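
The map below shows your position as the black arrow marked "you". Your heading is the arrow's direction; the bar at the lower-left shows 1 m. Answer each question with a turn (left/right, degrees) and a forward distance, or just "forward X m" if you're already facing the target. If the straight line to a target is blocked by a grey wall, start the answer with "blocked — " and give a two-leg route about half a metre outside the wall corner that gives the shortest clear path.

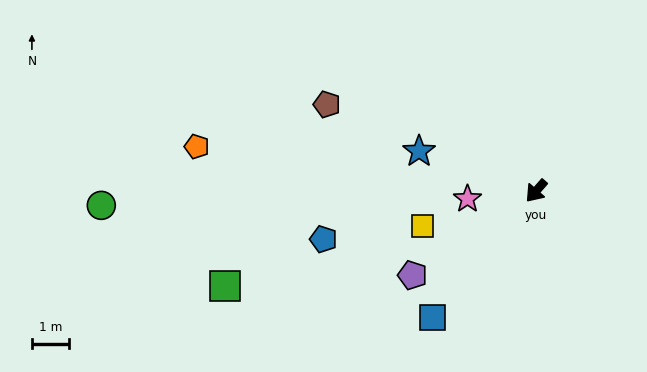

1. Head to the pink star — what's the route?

turn right 42°, forward 1.9 m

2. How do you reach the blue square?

forward 4.4 m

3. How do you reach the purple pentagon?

turn right 15°, forward 4.0 m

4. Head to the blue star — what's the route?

turn right 68°, forward 3.3 m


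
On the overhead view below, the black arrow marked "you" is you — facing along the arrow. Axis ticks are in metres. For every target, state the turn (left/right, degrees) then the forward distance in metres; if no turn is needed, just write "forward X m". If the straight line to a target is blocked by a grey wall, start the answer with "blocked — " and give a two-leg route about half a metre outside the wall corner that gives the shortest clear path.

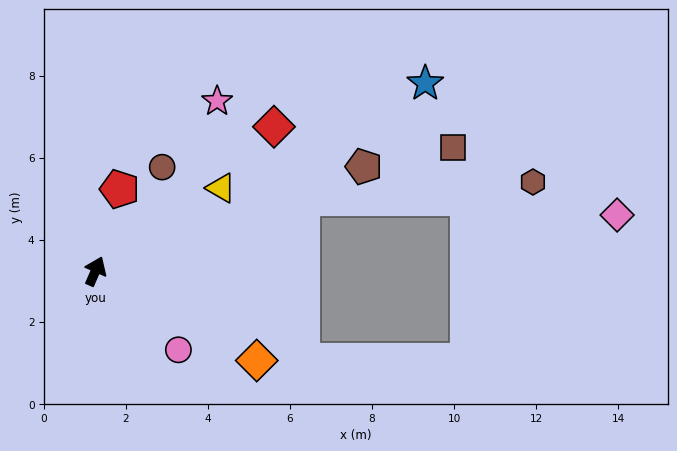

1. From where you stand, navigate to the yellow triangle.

turn right 33°, forward 3.7 m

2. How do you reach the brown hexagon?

blocked — turn right 47°, forward 5.4 m, then turn right 15°, forward 5.6 m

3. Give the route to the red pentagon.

turn left 7°, forward 2.1 m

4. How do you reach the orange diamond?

turn right 95°, forward 4.5 m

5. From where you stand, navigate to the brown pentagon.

turn right 45°, forward 7.0 m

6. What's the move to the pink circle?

turn right 110°, forward 2.8 m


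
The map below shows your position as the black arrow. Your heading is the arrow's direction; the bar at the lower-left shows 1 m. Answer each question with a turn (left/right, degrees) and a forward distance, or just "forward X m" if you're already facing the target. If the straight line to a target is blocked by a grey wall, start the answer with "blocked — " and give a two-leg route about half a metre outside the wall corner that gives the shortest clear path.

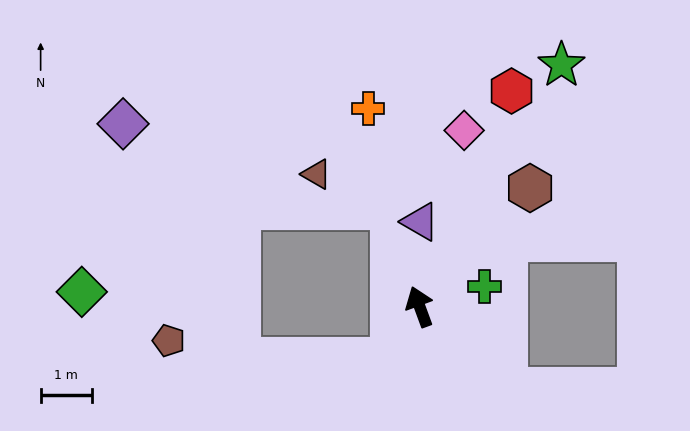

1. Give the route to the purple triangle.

turn right 21°, forward 1.7 m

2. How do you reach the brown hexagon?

turn right 63°, forward 3.2 m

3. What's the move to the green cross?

turn right 93°, forward 1.3 m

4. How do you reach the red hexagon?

turn right 43°, forward 4.6 m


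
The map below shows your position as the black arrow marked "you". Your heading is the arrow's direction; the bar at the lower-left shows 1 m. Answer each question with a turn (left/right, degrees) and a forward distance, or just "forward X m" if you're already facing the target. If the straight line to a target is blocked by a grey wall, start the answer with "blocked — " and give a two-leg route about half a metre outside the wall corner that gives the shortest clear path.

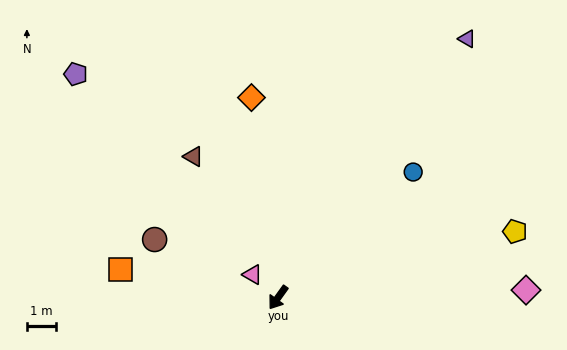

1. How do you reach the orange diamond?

turn right 137°, forward 6.9 m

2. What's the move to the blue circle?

turn left 169°, forward 6.3 m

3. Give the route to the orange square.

turn right 65°, forward 5.5 m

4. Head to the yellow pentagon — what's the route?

turn left 141°, forward 8.4 m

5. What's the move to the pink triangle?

turn right 96°, forward 1.2 m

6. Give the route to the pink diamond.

turn left 127°, forward 8.4 m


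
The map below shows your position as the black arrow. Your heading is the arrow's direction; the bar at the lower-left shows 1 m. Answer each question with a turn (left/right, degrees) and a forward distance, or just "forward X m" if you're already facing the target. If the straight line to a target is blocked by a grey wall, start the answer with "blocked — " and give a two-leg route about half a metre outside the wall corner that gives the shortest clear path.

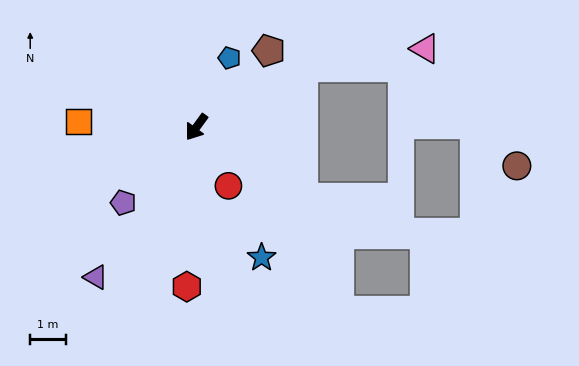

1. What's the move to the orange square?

turn right 57°, forward 3.3 m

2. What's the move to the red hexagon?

turn left 33°, forward 4.5 m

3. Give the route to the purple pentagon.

turn right 8°, forward 3.0 m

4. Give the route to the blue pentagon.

turn right 169°, forward 2.2 m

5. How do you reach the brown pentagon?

turn left 173°, forward 3.0 m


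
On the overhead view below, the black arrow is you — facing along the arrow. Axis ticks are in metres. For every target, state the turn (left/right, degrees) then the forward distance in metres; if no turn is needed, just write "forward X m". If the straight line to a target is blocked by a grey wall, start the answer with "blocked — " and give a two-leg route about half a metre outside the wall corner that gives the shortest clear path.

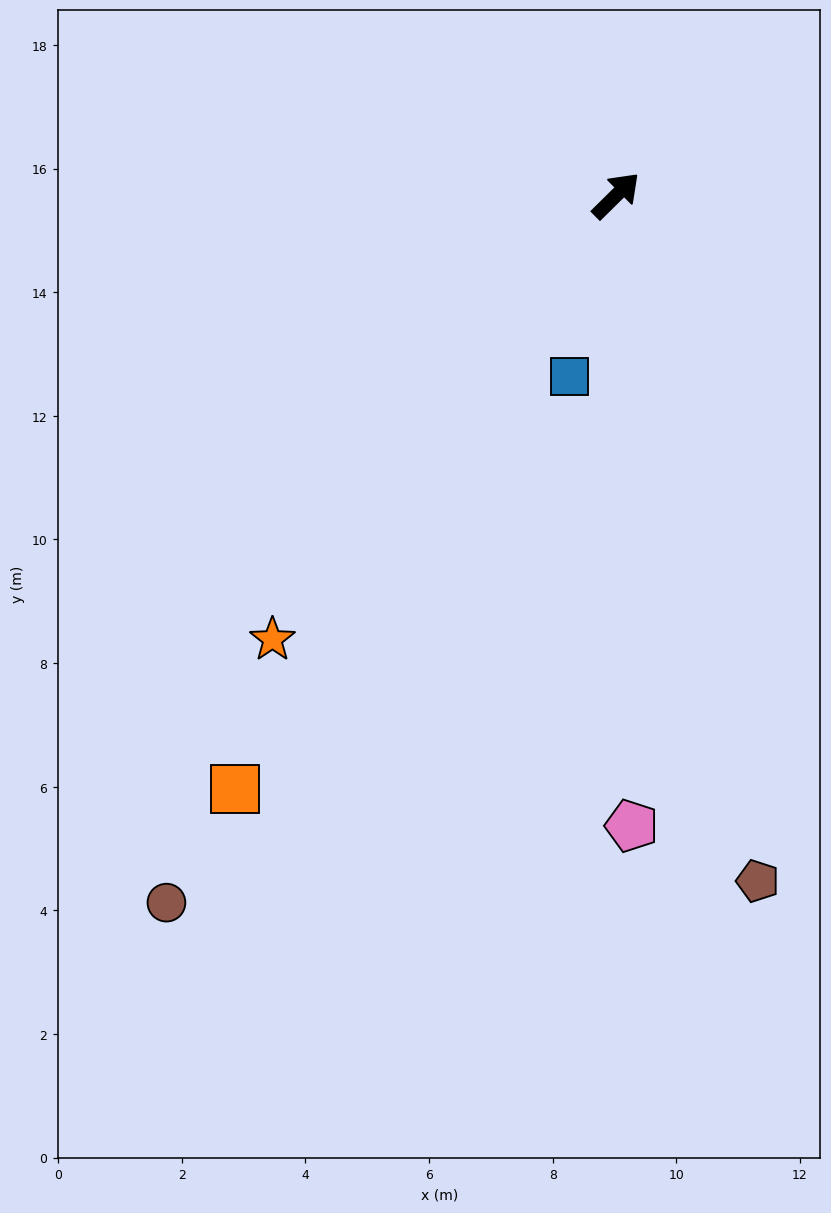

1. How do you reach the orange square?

turn right 167°, forward 11.4 m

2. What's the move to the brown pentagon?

turn right 123°, forward 11.3 m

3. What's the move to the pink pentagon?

turn right 133°, forward 10.2 m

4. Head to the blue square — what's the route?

turn right 149°, forward 3.0 m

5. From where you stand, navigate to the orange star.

turn right 172°, forward 9.1 m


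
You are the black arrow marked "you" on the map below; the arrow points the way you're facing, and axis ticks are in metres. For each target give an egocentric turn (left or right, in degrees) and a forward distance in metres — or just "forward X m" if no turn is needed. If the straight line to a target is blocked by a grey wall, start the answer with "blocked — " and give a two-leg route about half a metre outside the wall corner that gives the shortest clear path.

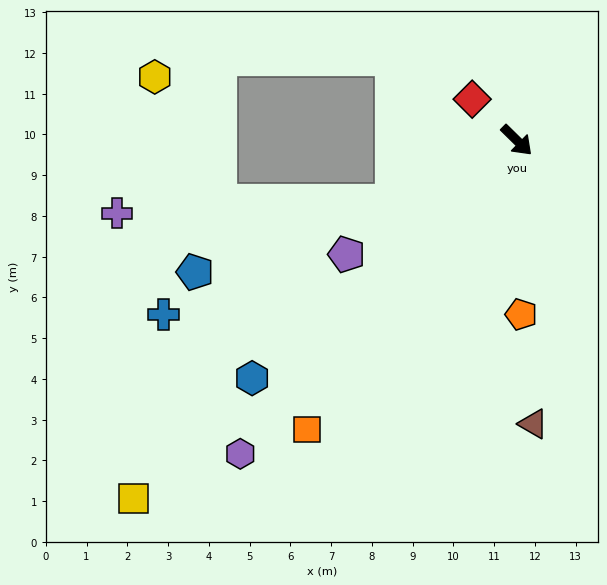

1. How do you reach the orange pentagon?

turn right 44°, forward 4.3 m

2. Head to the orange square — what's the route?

turn right 81°, forward 8.8 m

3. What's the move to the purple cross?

blocked — turn right 109°, forward 3.4 m, then turn right 24°, forward 6.8 m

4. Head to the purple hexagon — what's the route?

turn right 87°, forward 10.3 m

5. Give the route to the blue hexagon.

turn right 94°, forward 8.7 m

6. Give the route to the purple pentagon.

turn right 102°, forward 5.0 m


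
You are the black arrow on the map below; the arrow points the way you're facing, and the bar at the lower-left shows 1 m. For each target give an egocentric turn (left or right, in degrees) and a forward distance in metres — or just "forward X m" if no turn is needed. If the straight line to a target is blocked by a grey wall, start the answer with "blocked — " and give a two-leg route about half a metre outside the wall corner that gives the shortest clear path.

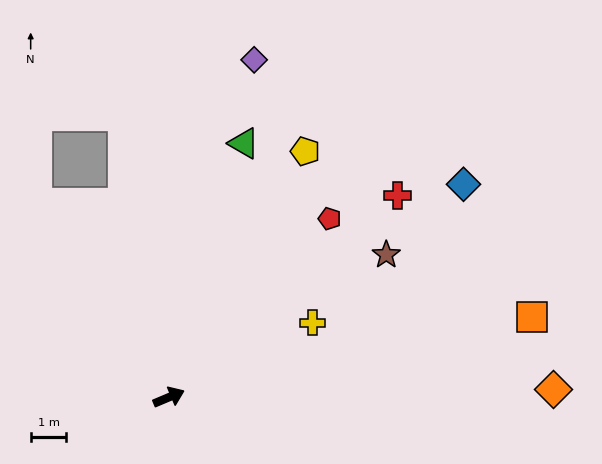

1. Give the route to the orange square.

turn right 10°, forward 10.4 m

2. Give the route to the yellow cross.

turn left 4°, forward 4.5 m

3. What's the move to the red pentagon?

turn left 25°, forward 6.7 m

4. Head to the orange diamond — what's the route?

turn right 22°, forward 10.7 m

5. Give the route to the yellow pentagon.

turn left 38°, forward 7.9 m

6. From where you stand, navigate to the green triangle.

turn left 51°, forward 7.4 m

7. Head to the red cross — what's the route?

turn left 18°, forward 8.5 m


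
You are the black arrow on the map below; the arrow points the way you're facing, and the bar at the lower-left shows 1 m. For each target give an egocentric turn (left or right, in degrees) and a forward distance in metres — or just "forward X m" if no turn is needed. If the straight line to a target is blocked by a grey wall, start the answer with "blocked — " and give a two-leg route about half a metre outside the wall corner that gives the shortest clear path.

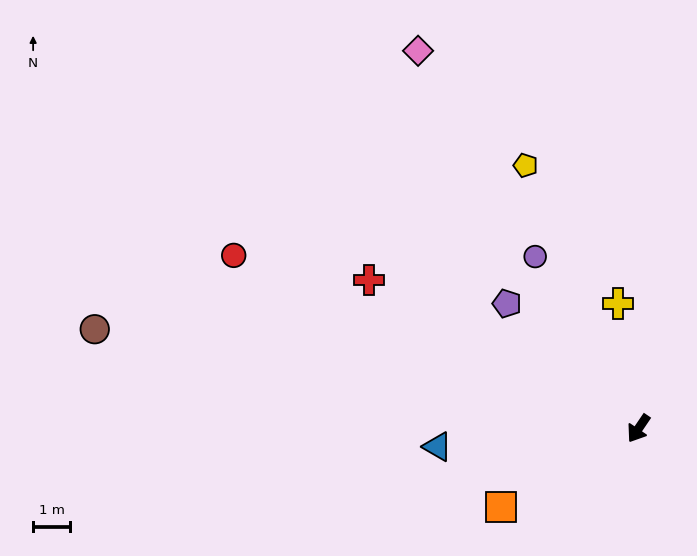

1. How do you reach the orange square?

turn right 26°, forward 4.2 m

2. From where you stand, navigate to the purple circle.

turn right 115°, forward 5.4 m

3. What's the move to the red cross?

turn right 85°, forward 8.3 m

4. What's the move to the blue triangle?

turn right 51°, forward 5.4 m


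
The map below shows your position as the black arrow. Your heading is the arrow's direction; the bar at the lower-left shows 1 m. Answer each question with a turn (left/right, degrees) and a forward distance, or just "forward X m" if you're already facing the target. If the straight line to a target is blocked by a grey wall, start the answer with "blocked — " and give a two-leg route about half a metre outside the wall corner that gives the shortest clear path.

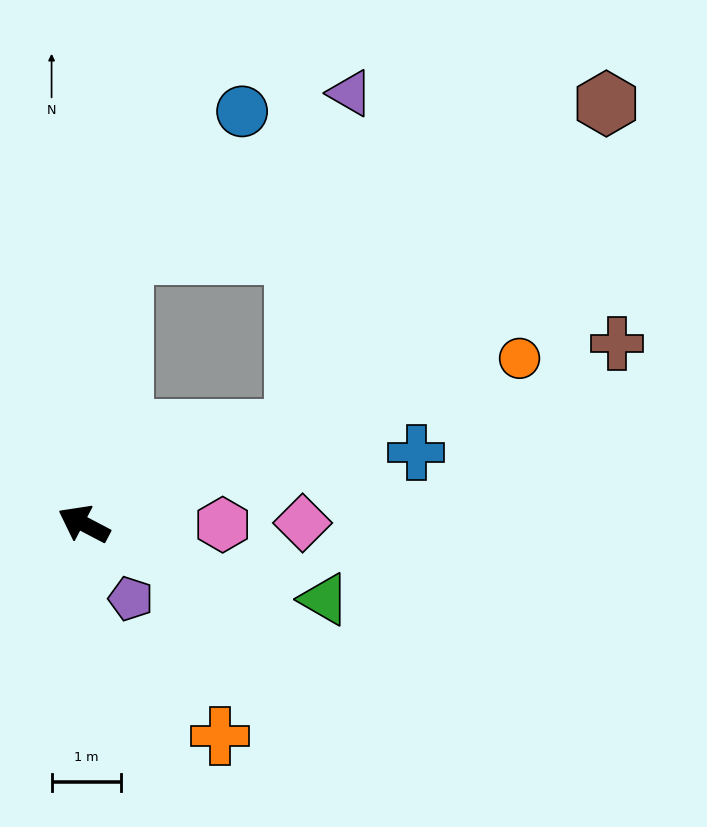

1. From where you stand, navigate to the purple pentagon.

turn left 150°, forward 1.3 m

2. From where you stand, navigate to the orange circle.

turn right 131°, forward 6.8 m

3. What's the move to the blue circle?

blocked — turn right 71°, forward 3.9 m, then turn right 31°, forward 2.7 m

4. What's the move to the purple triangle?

blocked — turn right 71°, forward 3.9 m, then turn right 46°, forward 4.0 m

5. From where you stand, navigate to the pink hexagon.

turn right 153°, forward 2.0 m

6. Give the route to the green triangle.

turn right 170°, forward 3.7 m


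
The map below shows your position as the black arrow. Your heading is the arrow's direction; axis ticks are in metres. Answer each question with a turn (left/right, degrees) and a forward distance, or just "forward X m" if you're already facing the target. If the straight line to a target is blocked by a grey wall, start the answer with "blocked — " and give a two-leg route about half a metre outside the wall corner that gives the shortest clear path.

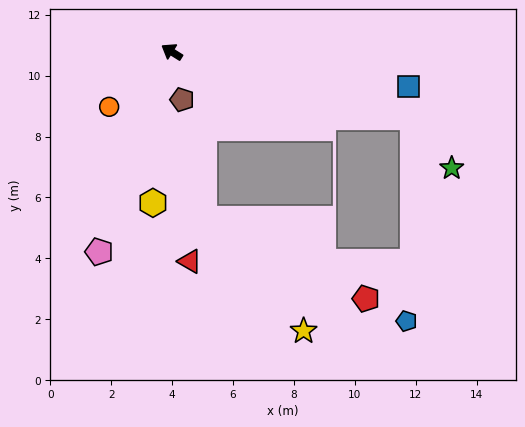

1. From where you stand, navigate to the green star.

blocked — turn right 163°, forward 8.2 m, then turn right 37°, forward 2.1 m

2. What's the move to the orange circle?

turn left 73°, forward 2.7 m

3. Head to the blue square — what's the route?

turn right 156°, forward 7.9 m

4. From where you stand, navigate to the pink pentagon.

turn left 102°, forward 7.0 m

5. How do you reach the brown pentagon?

turn left 134°, forward 1.6 m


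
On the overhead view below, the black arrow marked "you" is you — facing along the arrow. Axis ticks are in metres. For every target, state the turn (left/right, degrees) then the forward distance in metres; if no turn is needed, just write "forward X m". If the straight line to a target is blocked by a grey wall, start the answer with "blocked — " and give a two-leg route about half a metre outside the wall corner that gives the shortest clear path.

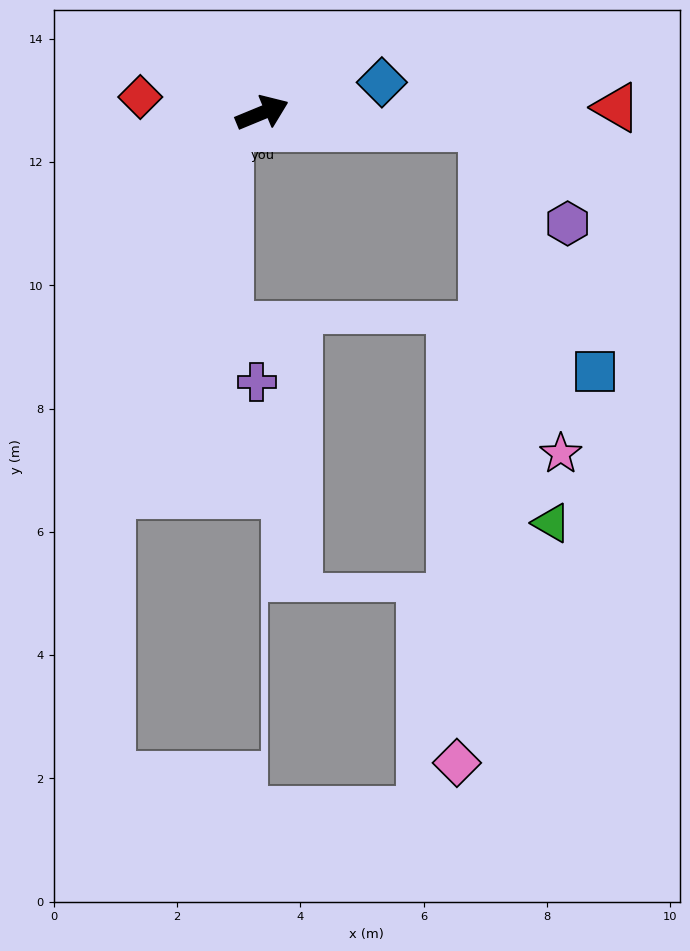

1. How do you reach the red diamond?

turn left 150°, forward 2.0 m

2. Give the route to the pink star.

blocked — turn right 26°, forward 3.6 m, then turn right 73°, forward 5.5 m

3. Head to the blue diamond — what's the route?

turn right 8°, forward 2.0 m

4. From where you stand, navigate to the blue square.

blocked — turn right 26°, forward 3.6 m, then turn right 62°, forward 4.4 m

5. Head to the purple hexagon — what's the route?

blocked — turn right 26°, forward 3.6 m, then turn right 46°, forward 2.1 m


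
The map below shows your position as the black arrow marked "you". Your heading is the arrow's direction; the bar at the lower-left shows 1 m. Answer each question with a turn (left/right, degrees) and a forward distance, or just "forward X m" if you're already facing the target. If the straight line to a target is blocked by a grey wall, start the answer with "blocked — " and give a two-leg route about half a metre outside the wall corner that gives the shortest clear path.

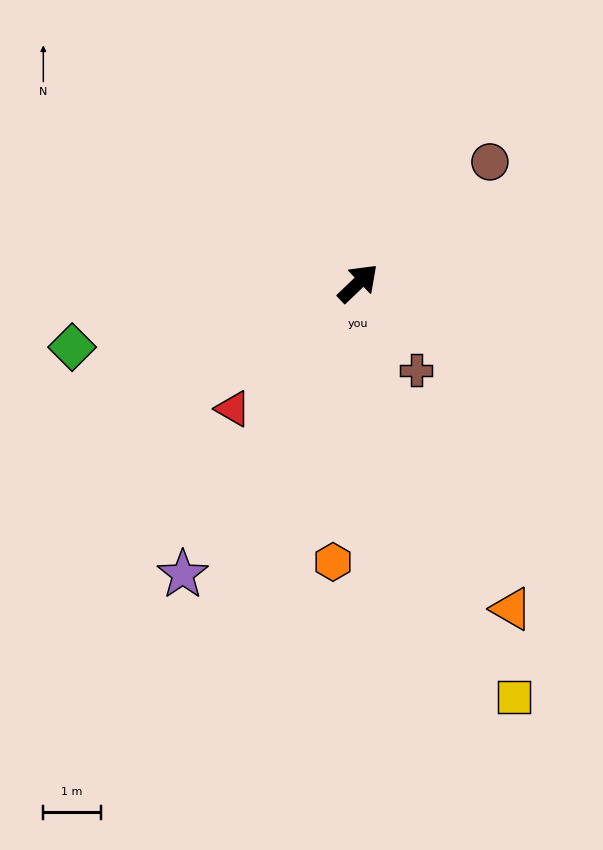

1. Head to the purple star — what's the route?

turn right 165°, forward 5.9 m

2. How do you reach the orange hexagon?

turn right 139°, forward 4.9 m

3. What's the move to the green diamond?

turn left 149°, forward 5.1 m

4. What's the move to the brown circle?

forward 3.1 m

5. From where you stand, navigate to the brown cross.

turn right 100°, forward 1.8 m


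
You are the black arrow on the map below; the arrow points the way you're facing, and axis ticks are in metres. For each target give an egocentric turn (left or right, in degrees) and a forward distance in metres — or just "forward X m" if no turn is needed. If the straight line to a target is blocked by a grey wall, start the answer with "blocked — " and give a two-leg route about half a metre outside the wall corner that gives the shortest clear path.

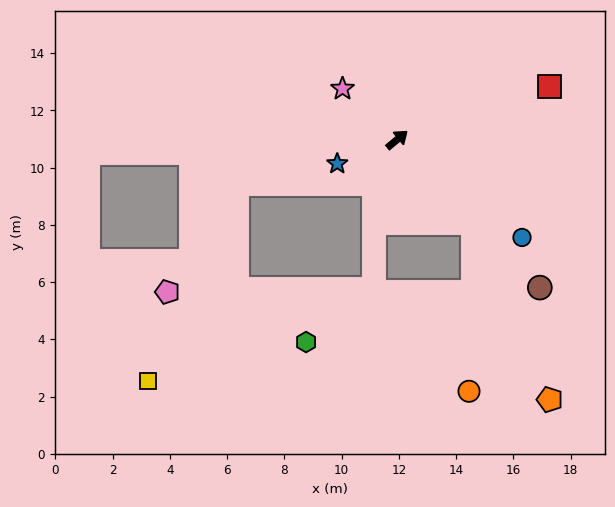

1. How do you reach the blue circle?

turn right 78°, forward 5.5 m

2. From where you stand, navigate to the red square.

turn right 20°, forward 5.6 m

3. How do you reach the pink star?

turn left 97°, forward 2.6 m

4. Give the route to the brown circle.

turn right 86°, forward 7.2 m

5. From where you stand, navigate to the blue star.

turn left 162°, forward 2.3 m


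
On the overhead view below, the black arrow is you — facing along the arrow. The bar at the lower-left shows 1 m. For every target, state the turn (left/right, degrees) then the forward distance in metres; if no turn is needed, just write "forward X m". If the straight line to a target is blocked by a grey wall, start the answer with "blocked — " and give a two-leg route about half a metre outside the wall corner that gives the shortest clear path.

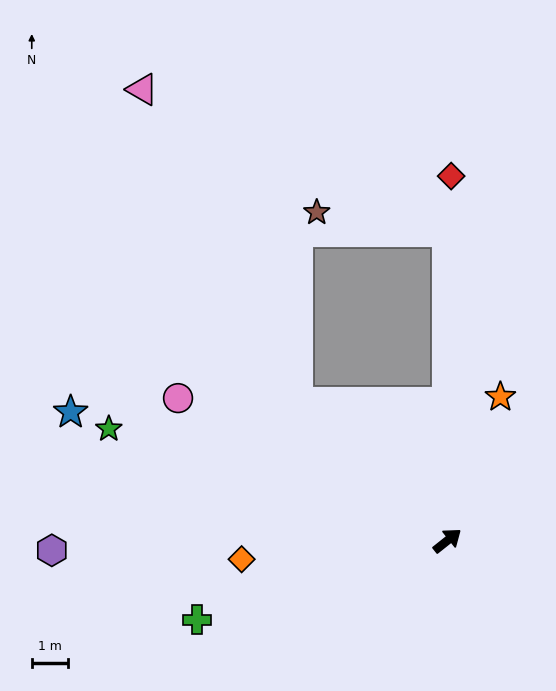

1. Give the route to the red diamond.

turn left 51°, forward 10.0 m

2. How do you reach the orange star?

turn left 31°, forward 4.2 m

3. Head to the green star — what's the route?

turn left 123°, forward 9.8 m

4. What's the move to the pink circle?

turn left 114°, forward 8.4 m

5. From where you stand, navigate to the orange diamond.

turn left 147°, forward 5.7 m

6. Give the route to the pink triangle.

blocked — turn left 99°, forward 5.6 m, then turn right 21°, forward 9.6 m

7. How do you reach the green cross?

turn left 159°, forward 7.2 m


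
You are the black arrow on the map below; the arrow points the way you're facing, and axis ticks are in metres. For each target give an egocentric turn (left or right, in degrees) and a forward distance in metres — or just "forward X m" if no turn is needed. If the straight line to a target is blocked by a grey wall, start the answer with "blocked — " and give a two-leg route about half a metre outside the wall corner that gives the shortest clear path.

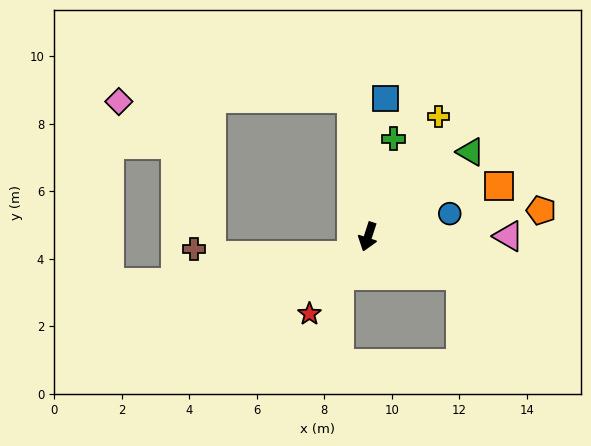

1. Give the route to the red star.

turn right 19°, forward 2.9 m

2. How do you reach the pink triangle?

turn left 108°, forward 4.2 m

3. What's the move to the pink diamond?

blocked — turn right 155°, forward 4.1 m, then turn left 84°, forward 6.9 m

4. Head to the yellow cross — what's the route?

turn left 168°, forward 4.1 m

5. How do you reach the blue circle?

turn left 124°, forward 2.5 m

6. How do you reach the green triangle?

turn left 148°, forward 3.9 m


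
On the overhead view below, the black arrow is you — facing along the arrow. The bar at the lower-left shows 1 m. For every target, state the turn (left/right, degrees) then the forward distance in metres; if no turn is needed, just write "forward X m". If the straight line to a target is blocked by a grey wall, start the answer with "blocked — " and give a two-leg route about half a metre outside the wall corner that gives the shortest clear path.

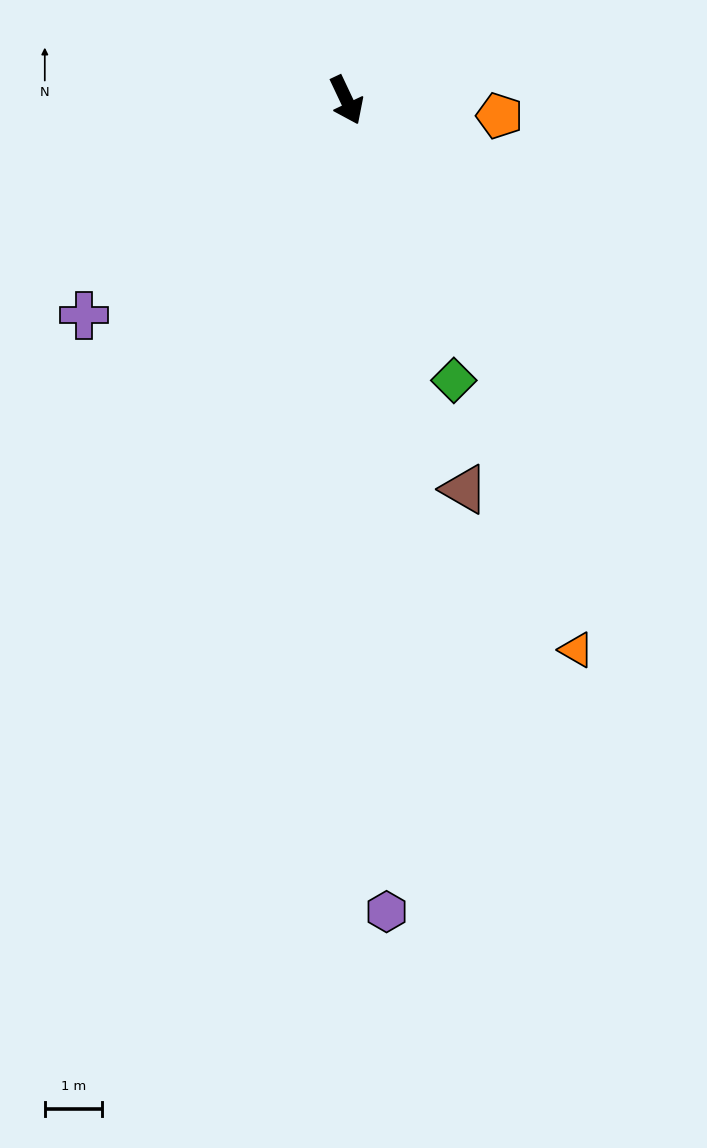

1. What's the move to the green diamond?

turn right 4°, forward 5.2 m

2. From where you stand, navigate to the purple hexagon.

turn right 22°, forward 14.2 m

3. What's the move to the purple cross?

turn right 76°, forward 5.9 m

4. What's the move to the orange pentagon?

turn left 59°, forward 2.7 m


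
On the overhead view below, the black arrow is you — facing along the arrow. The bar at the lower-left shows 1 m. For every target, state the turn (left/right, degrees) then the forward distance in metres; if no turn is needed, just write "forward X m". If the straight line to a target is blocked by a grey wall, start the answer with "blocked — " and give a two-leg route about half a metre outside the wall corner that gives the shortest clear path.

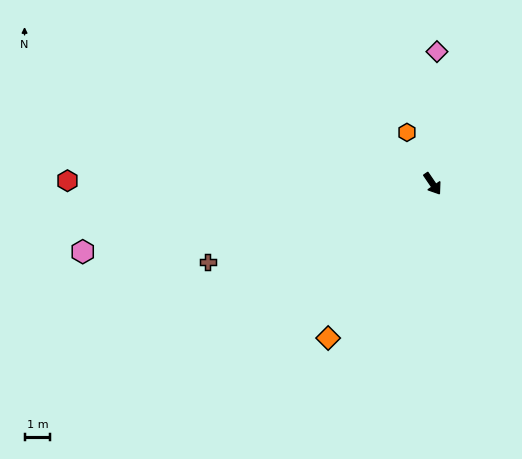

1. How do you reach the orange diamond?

turn right 68°, forward 7.2 m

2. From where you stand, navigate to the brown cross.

turn right 105°, forward 9.2 m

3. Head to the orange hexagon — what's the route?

turn left 172°, forward 2.2 m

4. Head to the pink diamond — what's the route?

turn left 144°, forward 5.1 m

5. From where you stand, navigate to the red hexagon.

turn right 125°, forward 14.1 m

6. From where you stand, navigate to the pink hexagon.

turn right 113°, forward 13.7 m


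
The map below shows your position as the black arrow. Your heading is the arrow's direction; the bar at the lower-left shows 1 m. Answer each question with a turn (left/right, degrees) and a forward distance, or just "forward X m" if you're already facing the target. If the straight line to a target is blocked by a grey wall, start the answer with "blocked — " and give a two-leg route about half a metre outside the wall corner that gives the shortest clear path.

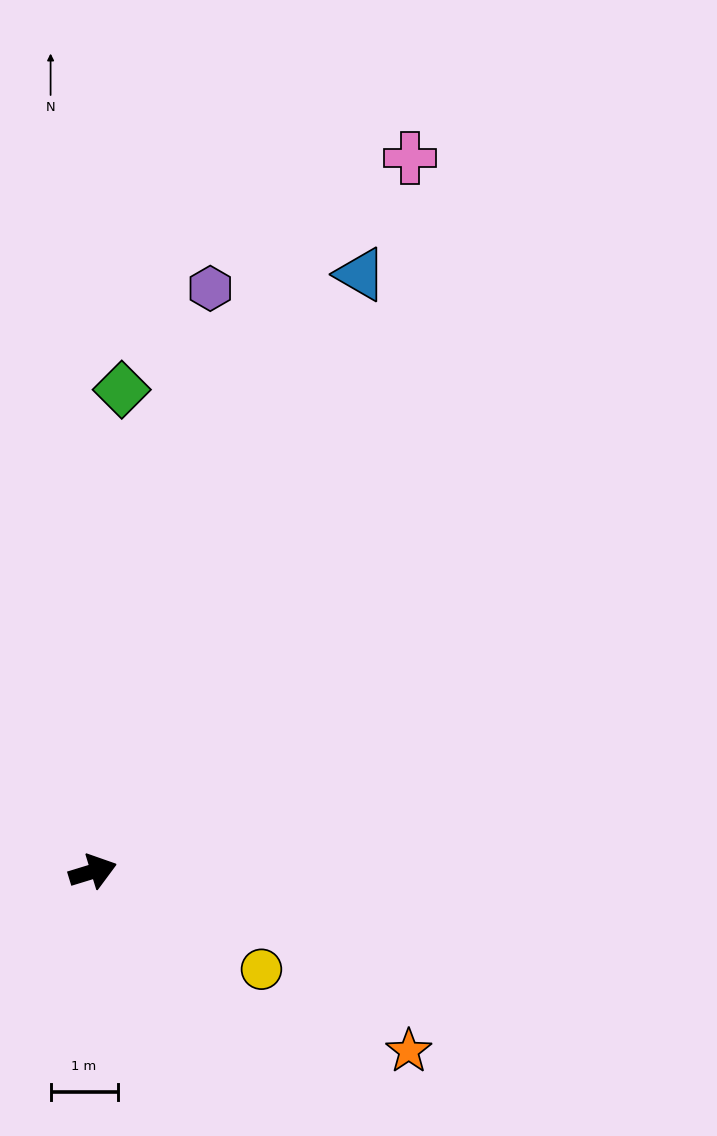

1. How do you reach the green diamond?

turn left 70°, forward 7.2 m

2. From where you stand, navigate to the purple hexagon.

turn left 62°, forward 8.9 m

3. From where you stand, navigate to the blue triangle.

turn left 49°, forward 9.8 m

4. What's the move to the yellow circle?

turn right 47°, forward 2.9 m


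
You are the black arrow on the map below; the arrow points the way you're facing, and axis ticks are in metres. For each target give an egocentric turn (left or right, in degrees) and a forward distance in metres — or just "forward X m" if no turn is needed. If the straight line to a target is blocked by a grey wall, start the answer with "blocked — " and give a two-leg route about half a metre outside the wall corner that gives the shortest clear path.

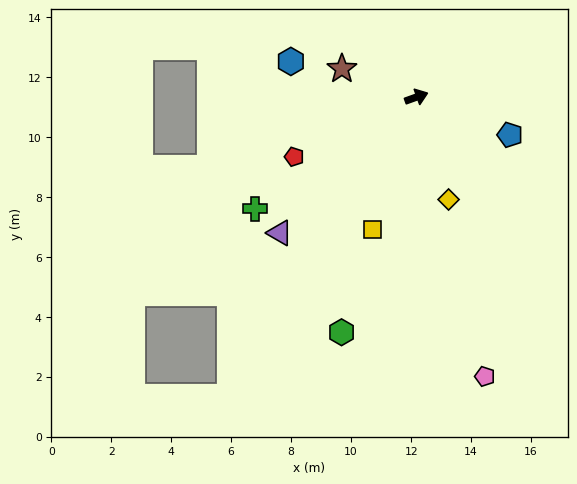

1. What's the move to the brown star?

turn left 139°, forward 2.7 m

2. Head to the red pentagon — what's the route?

turn right 174°, forward 4.5 m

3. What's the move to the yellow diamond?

turn right 92°, forward 3.6 m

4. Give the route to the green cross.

turn right 165°, forward 6.5 m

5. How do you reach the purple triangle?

turn right 155°, forward 6.4 m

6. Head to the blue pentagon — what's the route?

turn right 42°, forward 3.4 m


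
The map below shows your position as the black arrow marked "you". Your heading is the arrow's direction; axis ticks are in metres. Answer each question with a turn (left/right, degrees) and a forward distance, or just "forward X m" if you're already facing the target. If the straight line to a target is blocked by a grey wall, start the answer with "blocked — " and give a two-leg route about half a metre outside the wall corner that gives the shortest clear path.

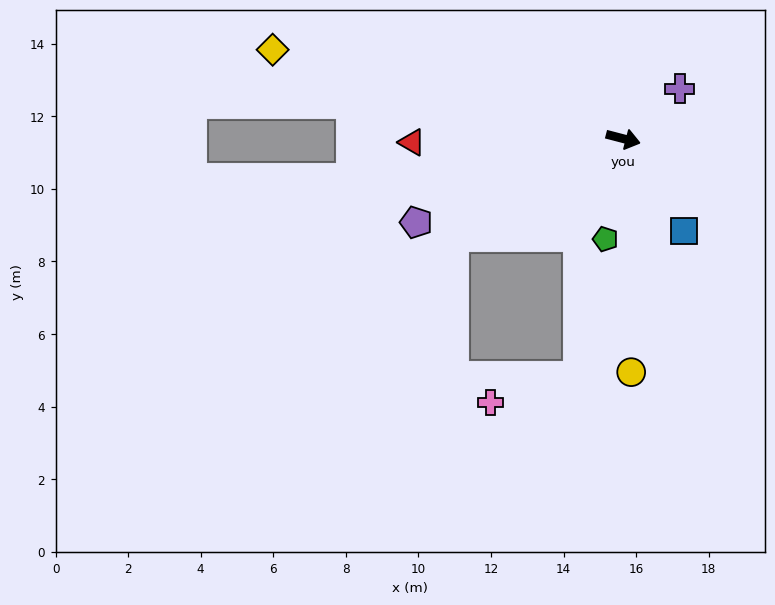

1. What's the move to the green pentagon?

turn right 85°, forward 2.8 m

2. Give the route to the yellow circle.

turn right 73°, forward 6.4 m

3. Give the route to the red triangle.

turn right 164°, forward 5.8 m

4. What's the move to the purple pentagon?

turn right 143°, forward 6.2 m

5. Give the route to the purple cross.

turn left 56°, forward 2.1 m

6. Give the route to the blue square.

turn right 42°, forward 3.1 m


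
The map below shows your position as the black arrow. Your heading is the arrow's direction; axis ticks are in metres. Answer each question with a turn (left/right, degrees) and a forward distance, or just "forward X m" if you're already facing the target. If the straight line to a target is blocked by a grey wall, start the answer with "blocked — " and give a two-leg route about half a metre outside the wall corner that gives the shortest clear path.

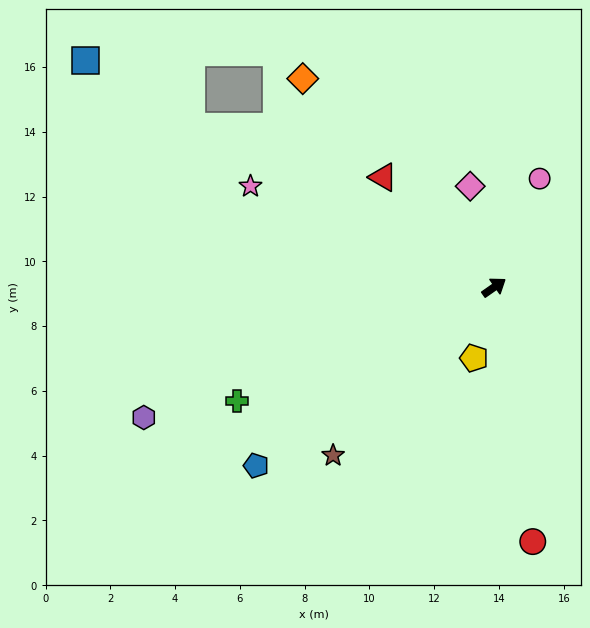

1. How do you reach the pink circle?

turn left 32°, forward 3.6 m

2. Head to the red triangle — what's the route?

turn left 100°, forward 4.8 m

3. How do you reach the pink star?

turn left 122°, forward 8.1 m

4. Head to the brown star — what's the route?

turn right 169°, forward 7.2 m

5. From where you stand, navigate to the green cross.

turn left 169°, forward 8.7 m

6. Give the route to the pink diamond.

turn left 68°, forward 3.2 m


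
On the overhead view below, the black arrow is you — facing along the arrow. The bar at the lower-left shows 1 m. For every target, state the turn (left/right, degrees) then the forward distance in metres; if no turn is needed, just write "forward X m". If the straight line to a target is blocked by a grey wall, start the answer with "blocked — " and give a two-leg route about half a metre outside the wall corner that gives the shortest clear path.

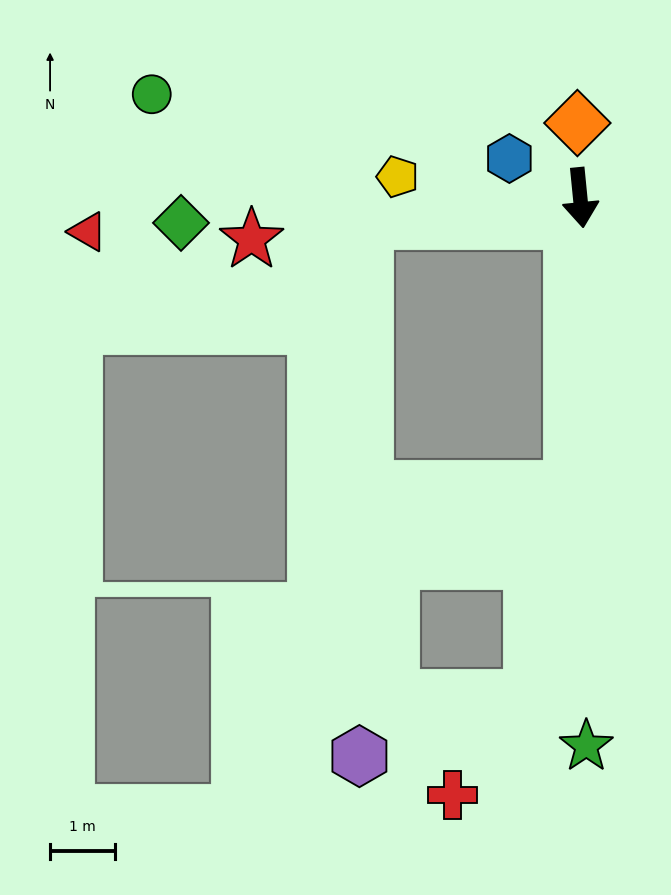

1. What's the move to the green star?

turn right 5°, forward 8.4 m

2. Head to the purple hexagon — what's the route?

blocked — turn right 89°, forward 3.3 m, then turn left 83°, forward 8.2 m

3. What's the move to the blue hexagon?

turn right 125°, forward 1.2 m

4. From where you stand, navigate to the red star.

turn right 88°, forward 5.1 m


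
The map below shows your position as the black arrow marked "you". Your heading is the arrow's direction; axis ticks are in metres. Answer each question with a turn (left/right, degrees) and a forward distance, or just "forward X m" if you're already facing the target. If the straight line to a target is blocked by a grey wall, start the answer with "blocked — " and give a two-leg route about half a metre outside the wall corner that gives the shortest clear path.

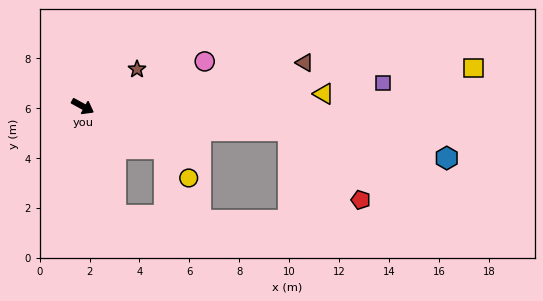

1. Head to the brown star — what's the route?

turn left 63°, forward 2.6 m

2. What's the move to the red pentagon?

blocked — turn left 22°, forward 8.3 m, then turn right 37°, forward 4.0 m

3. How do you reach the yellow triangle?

turn left 32°, forward 9.7 m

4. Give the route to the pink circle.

turn left 49°, forward 5.2 m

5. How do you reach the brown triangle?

turn left 40°, forward 9.1 m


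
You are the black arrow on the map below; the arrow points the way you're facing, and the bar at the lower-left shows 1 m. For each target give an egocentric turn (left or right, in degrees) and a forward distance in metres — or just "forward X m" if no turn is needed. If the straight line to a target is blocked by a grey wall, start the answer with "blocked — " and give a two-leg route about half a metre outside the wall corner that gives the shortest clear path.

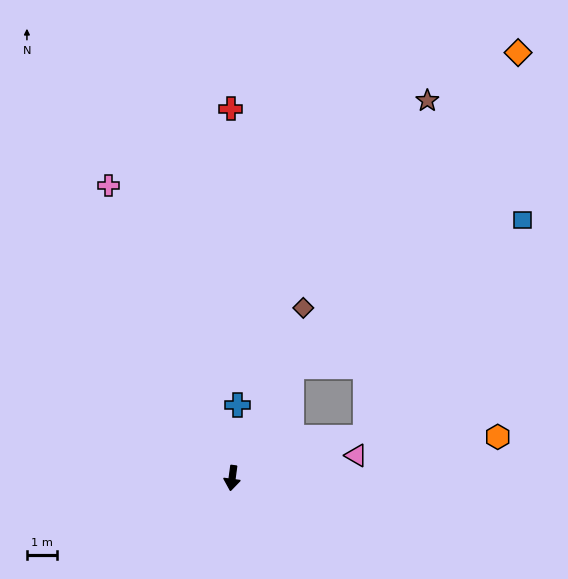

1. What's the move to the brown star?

turn left 160°, forward 14.3 m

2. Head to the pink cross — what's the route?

turn right 149°, forward 10.7 m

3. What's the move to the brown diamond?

turn left 165°, forward 6.2 m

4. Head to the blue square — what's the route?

blocked — turn left 159°, forward 4.2 m, then turn right 29°, forward 9.2 m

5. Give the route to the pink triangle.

turn left 108°, forward 4.2 m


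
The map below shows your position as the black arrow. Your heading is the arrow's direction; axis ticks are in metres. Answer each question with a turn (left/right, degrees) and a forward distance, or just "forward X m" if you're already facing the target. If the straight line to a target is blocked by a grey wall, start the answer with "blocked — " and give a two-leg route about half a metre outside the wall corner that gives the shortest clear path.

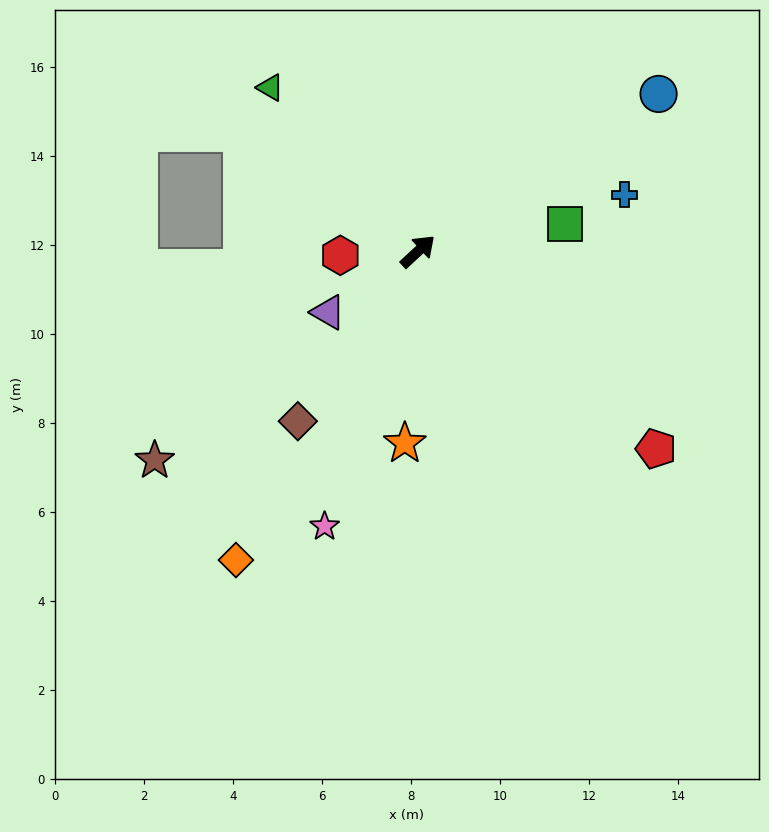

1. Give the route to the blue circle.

turn right 10°, forward 6.5 m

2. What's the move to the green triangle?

turn left 89°, forward 4.9 m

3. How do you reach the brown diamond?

turn right 168°, forward 4.7 m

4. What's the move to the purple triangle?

turn left 171°, forward 2.4 m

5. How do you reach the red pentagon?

turn right 83°, forward 6.9 m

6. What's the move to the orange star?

turn right 137°, forward 4.3 m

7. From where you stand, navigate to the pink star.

turn right 152°, forward 6.5 m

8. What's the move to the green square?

turn right 32°, forward 3.4 m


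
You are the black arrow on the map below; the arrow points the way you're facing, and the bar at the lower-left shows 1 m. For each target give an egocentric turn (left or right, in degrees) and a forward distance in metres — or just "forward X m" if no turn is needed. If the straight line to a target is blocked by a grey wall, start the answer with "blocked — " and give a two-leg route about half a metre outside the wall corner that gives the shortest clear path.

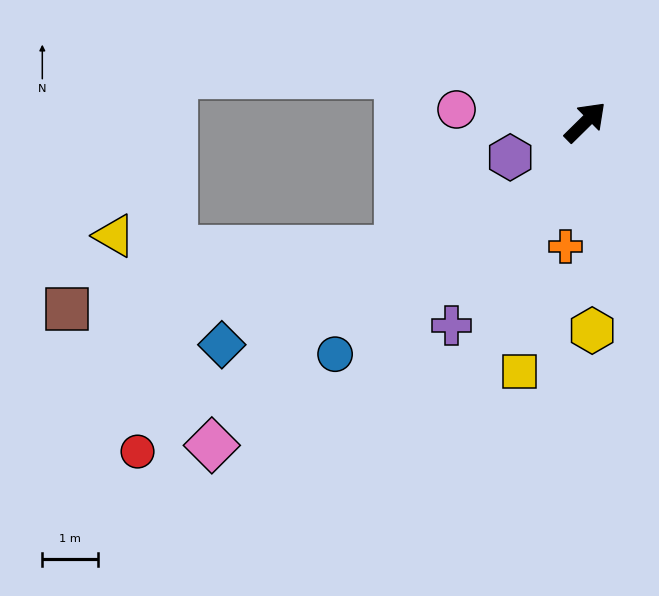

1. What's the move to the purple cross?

turn right 168°, forward 4.4 m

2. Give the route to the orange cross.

turn right 144°, forward 2.3 m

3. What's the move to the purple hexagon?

turn left 161°, forward 1.5 m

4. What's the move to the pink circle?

turn left 130°, forward 2.3 m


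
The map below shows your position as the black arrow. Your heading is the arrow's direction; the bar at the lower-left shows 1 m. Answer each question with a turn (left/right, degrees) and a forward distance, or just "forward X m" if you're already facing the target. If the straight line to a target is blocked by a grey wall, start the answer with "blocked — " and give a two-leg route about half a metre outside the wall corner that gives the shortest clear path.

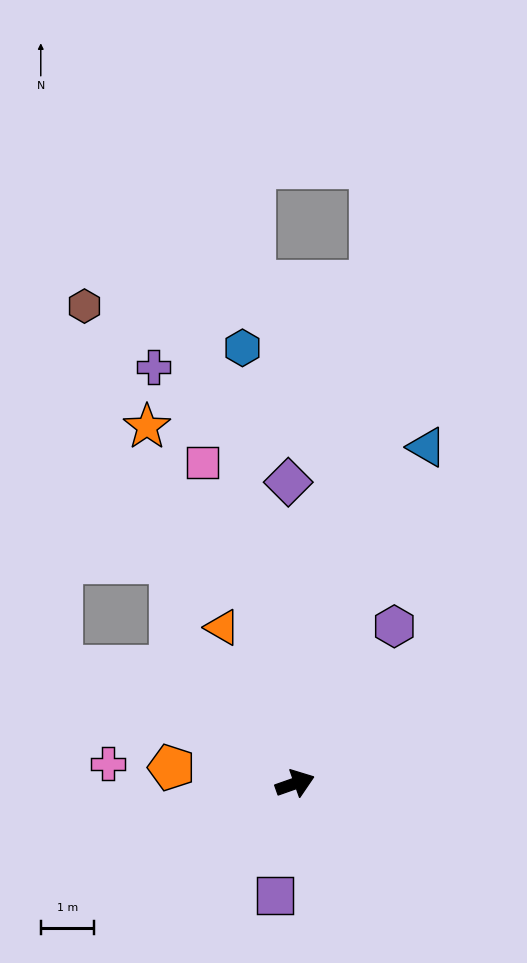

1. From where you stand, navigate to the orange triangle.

turn left 96°, forward 3.2 m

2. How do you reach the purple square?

turn right 120°, forward 2.1 m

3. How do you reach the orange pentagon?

turn left 153°, forward 2.3 m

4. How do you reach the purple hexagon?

turn left 38°, forward 3.5 m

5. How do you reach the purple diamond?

turn left 72°, forward 5.7 m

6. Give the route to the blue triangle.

turn left 49°, forward 6.8 m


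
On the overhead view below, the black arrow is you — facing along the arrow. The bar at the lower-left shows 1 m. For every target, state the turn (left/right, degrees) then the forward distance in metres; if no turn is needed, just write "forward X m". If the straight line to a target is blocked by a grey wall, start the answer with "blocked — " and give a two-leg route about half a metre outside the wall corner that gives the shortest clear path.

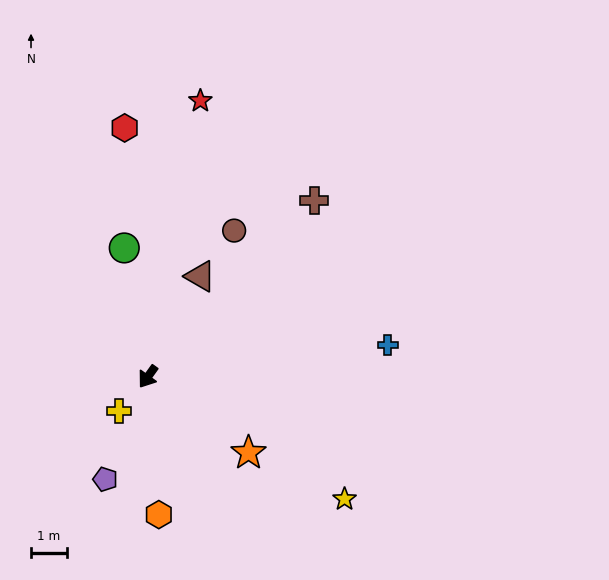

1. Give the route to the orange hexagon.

turn left 40°, forward 3.9 m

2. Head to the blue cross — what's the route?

turn left 133°, forward 6.8 m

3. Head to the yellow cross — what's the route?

turn right 4°, forward 1.2 m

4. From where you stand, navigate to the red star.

turn right 155°, forward 7.9 m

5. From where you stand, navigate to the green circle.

turn right 134°, forward 3.7 m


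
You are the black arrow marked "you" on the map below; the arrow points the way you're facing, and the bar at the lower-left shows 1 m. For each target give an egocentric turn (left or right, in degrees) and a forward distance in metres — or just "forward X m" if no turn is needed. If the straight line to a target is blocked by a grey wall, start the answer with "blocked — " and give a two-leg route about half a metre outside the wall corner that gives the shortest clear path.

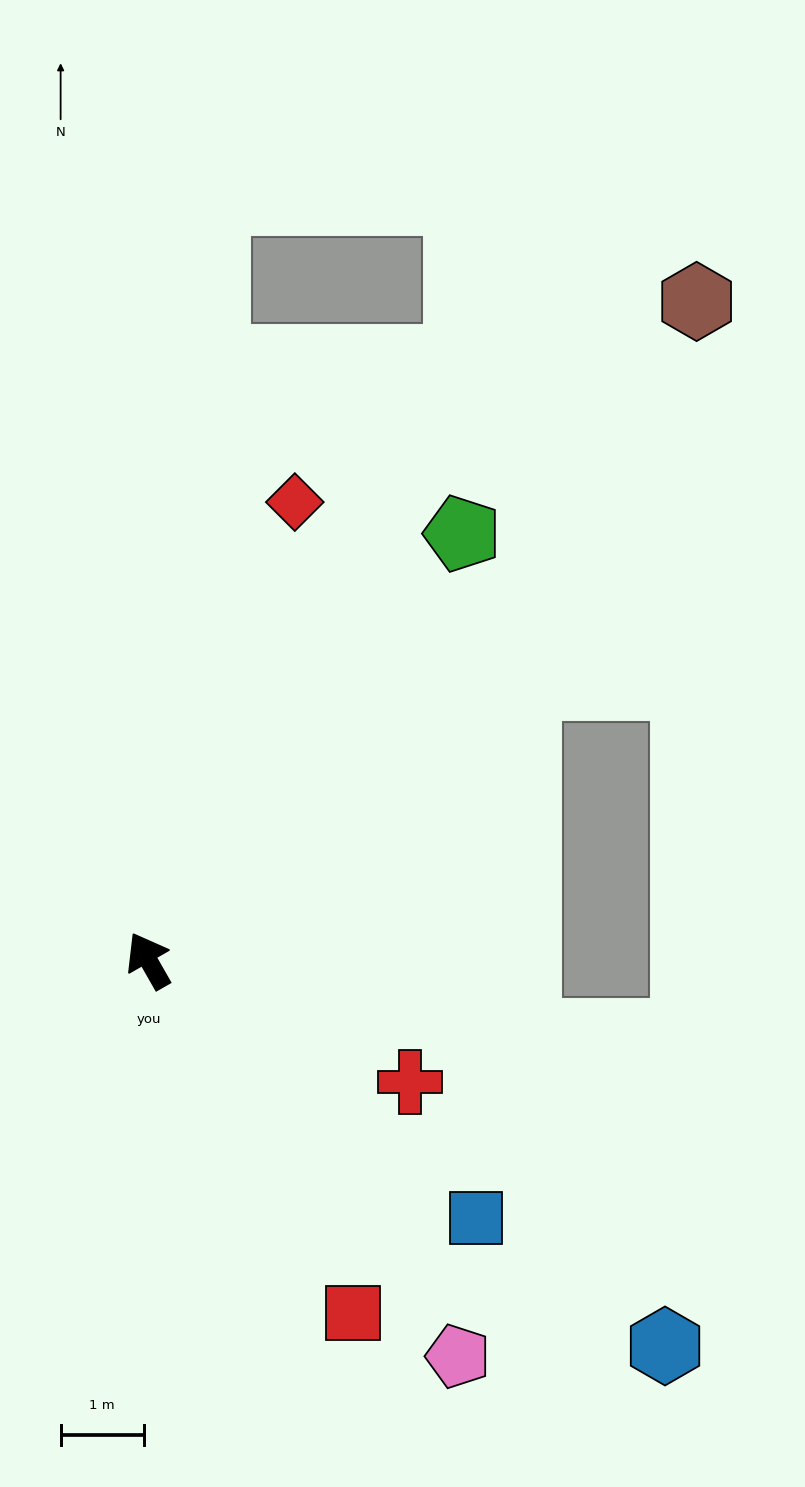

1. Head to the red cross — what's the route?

turn right 145°, forward 3.5 m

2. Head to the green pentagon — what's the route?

turn right 66°, forward 6.4 m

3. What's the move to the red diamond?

turn right 47°, forward 5.8 m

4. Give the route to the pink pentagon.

turn right 172°, forward 6.0 m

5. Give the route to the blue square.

turn right 158°, forward 5.0 m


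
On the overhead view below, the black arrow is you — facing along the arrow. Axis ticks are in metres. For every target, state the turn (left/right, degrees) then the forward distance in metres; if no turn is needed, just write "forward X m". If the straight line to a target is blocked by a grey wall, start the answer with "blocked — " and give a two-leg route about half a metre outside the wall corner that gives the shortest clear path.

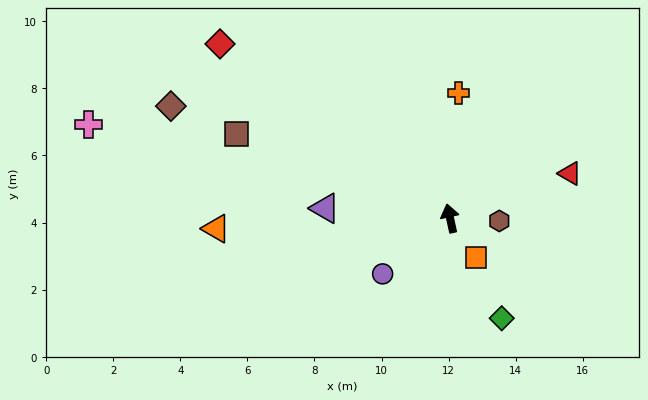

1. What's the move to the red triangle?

turn right 82°, forward 3.8 m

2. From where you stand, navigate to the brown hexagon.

turn right 106°, forward 1.5 m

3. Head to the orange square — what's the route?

turn right 159°, forward 1.4 m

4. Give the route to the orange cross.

turn right 16°, forward 3.7 m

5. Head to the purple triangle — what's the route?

turn left 73°, forward 3.7 m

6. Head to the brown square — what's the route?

turn left 56°, forward 6.8 m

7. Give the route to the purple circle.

turn left 117°, forward 2.6 m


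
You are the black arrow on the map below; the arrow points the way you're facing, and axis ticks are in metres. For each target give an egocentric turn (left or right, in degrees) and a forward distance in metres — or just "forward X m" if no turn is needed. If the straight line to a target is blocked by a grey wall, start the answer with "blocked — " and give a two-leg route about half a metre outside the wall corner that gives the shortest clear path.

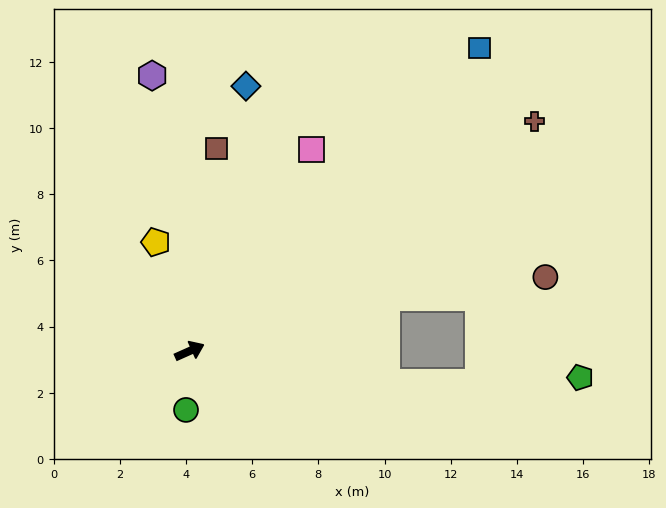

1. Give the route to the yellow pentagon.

turn left 83°, forward 3.4 m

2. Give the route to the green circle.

turn right 118°, forward 1.8 m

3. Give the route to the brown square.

turn left 58°, forward 6.2 m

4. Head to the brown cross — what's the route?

turn left 10°, forward 12.5 m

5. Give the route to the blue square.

turn left 22°, forward 12.7 m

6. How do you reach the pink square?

turn left 35°, forward 7.1 m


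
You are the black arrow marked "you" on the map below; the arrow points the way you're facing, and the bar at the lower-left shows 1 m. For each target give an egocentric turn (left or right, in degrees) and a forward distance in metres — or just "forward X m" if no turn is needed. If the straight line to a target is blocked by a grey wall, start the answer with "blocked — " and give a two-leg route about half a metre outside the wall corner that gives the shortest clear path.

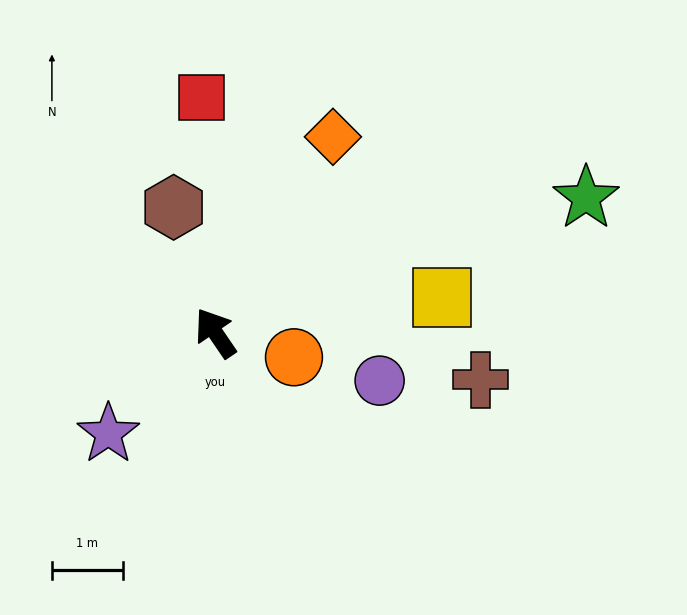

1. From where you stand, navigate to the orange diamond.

turn right 65°, forward 3.2 m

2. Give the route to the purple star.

turn left 99°, forward 2.1 m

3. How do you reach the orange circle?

turn right 142°, forward 1.2 m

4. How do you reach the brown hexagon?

turn right 16°, forward 1.9 m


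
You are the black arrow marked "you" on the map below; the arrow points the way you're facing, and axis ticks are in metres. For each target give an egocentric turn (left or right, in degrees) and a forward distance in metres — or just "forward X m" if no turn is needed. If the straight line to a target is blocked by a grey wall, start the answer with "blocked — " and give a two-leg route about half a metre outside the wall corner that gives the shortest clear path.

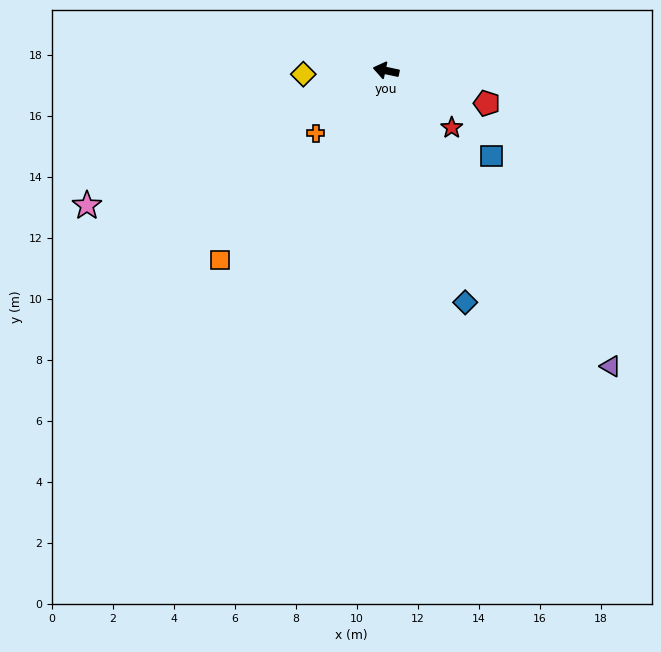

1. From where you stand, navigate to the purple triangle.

turn left 139°, forward 12.2 m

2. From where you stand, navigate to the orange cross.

turn left 54°, forward 3.1 m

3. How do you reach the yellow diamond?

turn left 14°, forward 2.7 m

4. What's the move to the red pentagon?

turn left 174°, forward 3.5 m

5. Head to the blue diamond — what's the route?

turn left 121°, forward 8.0 m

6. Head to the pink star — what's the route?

turn left 36°, forward 10.8 m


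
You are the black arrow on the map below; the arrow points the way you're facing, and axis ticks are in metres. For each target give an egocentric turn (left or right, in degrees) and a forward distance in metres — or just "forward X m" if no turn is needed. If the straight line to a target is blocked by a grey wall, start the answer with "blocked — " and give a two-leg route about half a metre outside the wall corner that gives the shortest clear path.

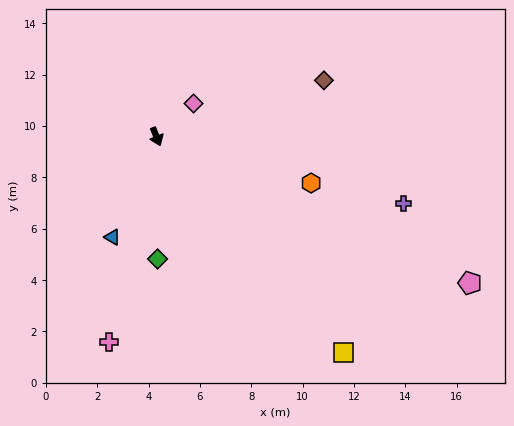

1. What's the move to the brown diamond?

turn left 86°, forward 6.9 m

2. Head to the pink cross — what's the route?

turn right 35°, forward 8.2 m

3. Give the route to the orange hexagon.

turn left 51°, forward 6.3 m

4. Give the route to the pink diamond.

turn left 110°, forward 1.9 m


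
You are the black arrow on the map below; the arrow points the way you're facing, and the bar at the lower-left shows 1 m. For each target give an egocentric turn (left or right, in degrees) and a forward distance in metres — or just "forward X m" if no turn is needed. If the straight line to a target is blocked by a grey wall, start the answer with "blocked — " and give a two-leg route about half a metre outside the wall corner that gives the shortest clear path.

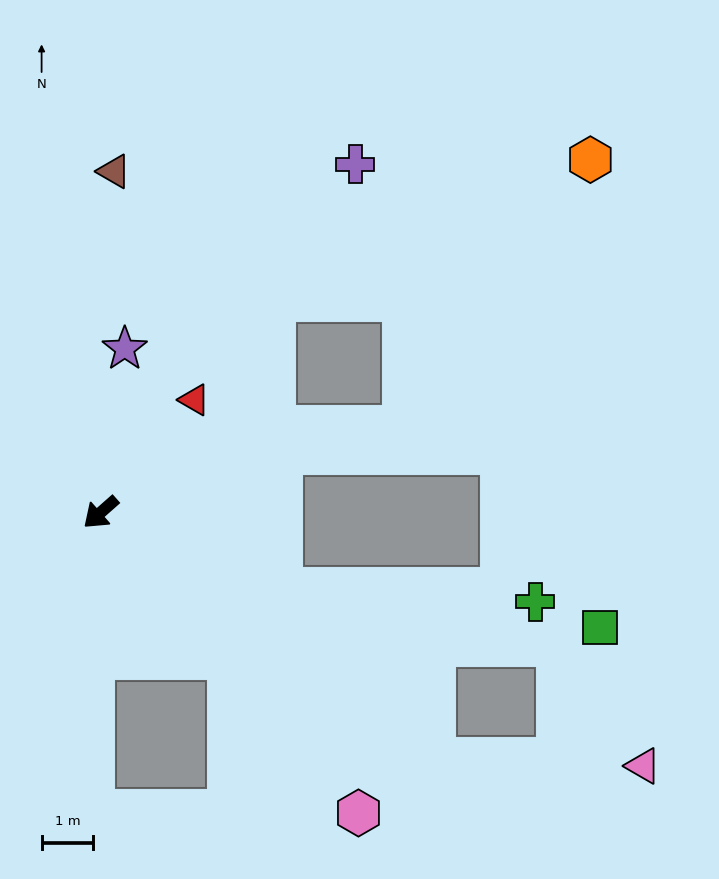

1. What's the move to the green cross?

blocked — turn left 115°, forward 3.8 m, then turn left 21°, forward 4.9 m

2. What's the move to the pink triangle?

blocked — turn left 102°, forward 8.0 m, then turn left 35°, forward 4.1 m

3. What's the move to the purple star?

turn right 140°, forward 3.2 m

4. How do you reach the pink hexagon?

turn left 89°, forward 7.7 m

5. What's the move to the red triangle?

turn right 171°, forward 2.8 m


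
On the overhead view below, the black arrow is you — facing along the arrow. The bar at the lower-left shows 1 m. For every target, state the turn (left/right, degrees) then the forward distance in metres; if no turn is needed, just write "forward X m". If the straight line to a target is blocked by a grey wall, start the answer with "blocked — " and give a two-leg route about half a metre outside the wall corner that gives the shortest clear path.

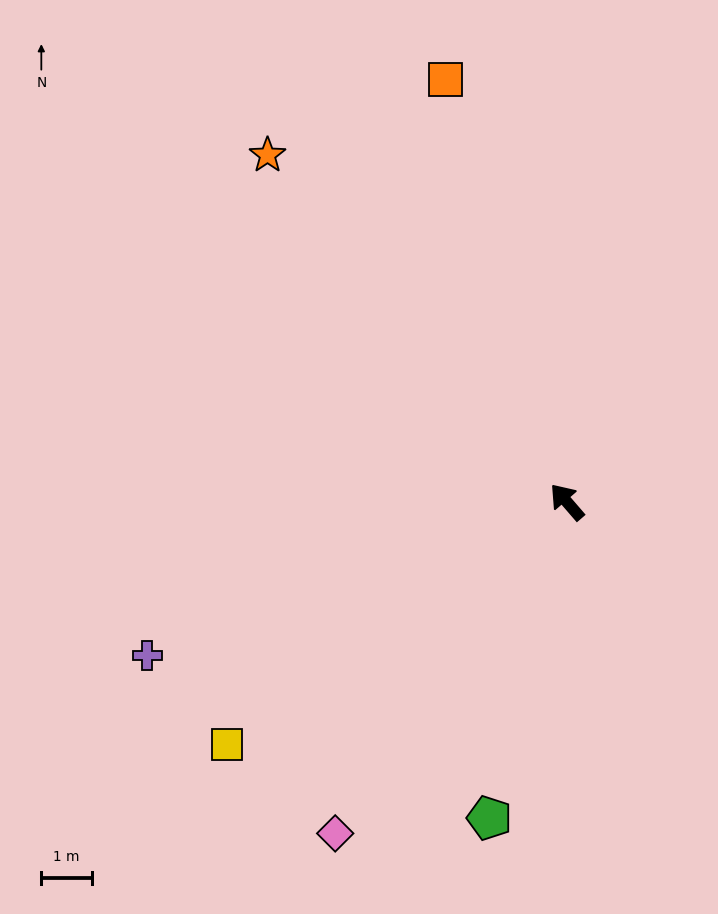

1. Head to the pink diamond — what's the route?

turn left 104°, forward 8.0 m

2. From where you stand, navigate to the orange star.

forward 9.0 m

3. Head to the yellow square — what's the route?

turn left 85°, forward 8.2 m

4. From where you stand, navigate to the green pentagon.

turn left 125°, forward 6.4 m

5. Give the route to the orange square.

turn right 25°, forward 8.7 m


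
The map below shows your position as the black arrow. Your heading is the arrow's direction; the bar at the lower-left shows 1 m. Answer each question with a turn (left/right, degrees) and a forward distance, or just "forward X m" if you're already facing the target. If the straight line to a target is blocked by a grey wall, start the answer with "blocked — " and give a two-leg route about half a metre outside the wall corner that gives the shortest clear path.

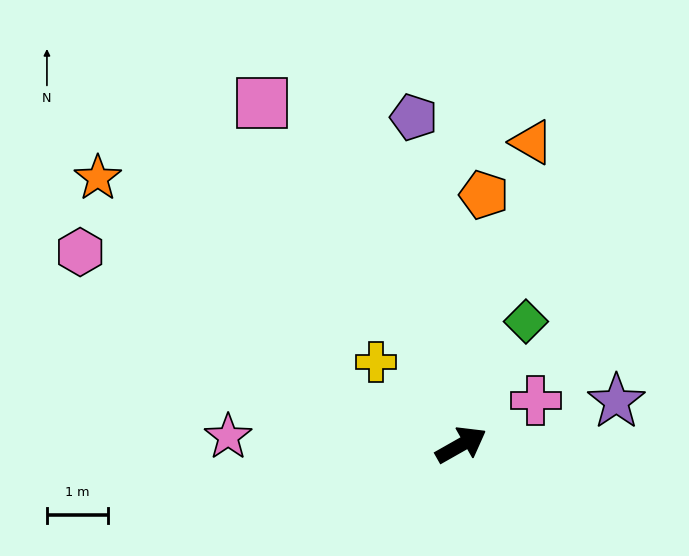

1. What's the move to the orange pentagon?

turn left 55°, forward 4.1 m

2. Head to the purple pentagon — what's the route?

turn left 69°, forward 5.4 m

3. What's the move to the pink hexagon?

turn left 124°, forward 7.0 m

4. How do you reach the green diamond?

turn left 33°, forward 2.3 m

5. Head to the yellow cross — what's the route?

turn left 106°, forward 1.9 m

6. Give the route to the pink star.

turn left 148°, forward 3.8 m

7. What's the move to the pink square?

turn left 91°, forward 6.5 m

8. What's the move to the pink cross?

forward 1.4 m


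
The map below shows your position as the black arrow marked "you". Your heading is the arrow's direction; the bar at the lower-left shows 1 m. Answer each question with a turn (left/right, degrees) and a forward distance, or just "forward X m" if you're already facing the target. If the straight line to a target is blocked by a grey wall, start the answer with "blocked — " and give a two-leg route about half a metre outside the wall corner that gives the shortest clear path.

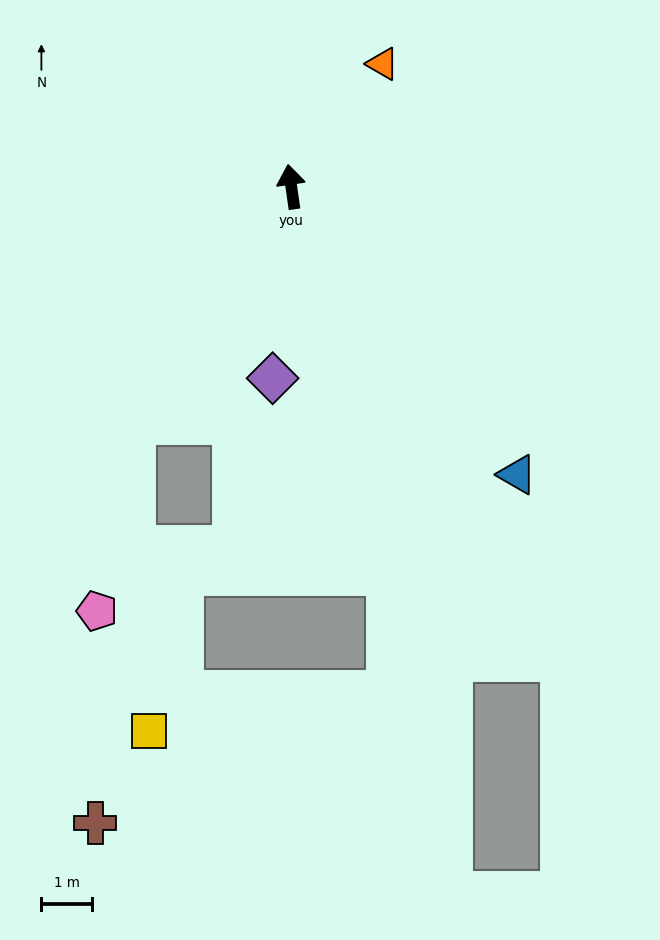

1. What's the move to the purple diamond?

turn left 166°, forward 3.8 m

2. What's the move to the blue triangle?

turn right 150°, forward 7.2 m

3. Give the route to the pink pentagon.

blocked — turn left 138°, forward 5.6 m, then turn left 23°, forward 3.8 m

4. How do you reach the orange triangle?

turn right 45°, forward 3.0 m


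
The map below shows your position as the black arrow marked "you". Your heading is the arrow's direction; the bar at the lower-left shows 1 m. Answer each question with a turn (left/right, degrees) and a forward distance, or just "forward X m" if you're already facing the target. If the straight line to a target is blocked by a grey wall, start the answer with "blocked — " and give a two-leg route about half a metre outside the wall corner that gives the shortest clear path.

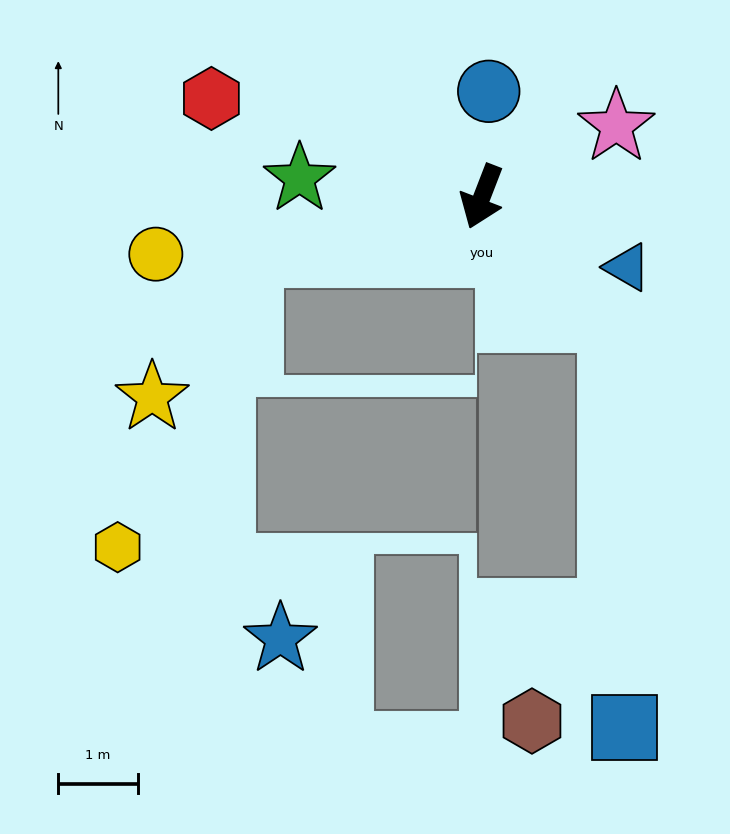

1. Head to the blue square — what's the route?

blocked — turn left 68°, forward 2.2 m, then turn right 45°, forward 5.1 m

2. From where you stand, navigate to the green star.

turn right 75°, forward 2.3 m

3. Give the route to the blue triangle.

turn left 85°, forward 2.0 m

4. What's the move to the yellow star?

blocked — turn right 55°, forward 3.0 m, then turn left 42°, forward 2.2 m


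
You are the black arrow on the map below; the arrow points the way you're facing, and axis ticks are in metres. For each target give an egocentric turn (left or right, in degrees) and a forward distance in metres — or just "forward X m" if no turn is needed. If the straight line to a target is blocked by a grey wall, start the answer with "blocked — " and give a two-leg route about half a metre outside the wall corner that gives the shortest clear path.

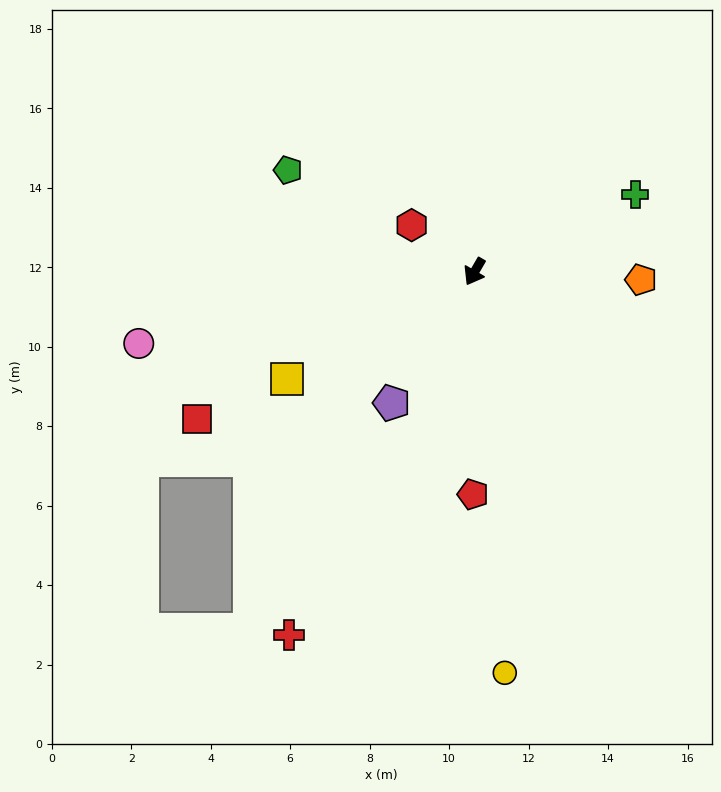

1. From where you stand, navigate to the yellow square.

turn right 30°, forward 5.4 m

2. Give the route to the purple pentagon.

turn right 2°, forward 3.9 m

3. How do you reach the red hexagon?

turn right 96°, forward 2.0 m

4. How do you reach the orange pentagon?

turn left 117°, forward 4.2 m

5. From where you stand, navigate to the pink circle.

turn right 48°, forward 8.6 m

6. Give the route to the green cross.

turn left 146°, forward 4.5 m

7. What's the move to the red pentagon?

turn left 30°, forward 5.6 m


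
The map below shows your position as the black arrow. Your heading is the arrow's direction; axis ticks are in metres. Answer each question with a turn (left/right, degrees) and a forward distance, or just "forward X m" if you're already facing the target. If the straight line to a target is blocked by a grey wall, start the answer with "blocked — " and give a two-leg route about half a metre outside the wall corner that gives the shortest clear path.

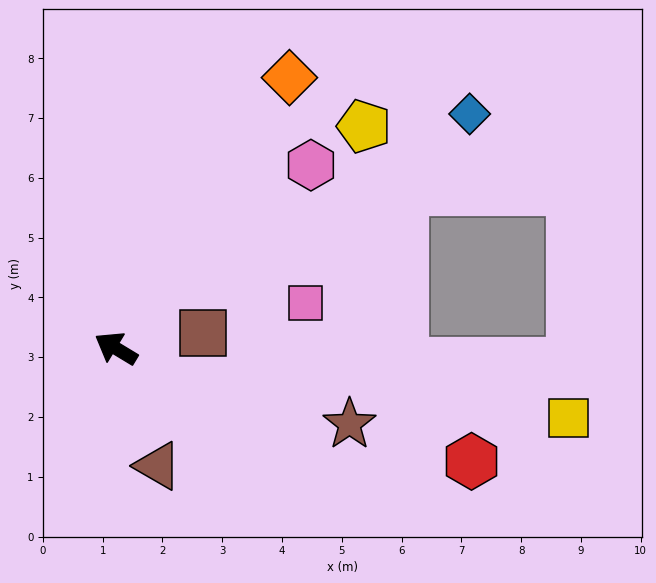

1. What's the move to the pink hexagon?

turn right 106°, forward 4.5 m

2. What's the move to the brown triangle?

turn left 141°, forward 2.1 m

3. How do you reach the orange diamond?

turn right 92°, forward 5.4 m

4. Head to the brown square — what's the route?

turn right 139°, forward 1.5 m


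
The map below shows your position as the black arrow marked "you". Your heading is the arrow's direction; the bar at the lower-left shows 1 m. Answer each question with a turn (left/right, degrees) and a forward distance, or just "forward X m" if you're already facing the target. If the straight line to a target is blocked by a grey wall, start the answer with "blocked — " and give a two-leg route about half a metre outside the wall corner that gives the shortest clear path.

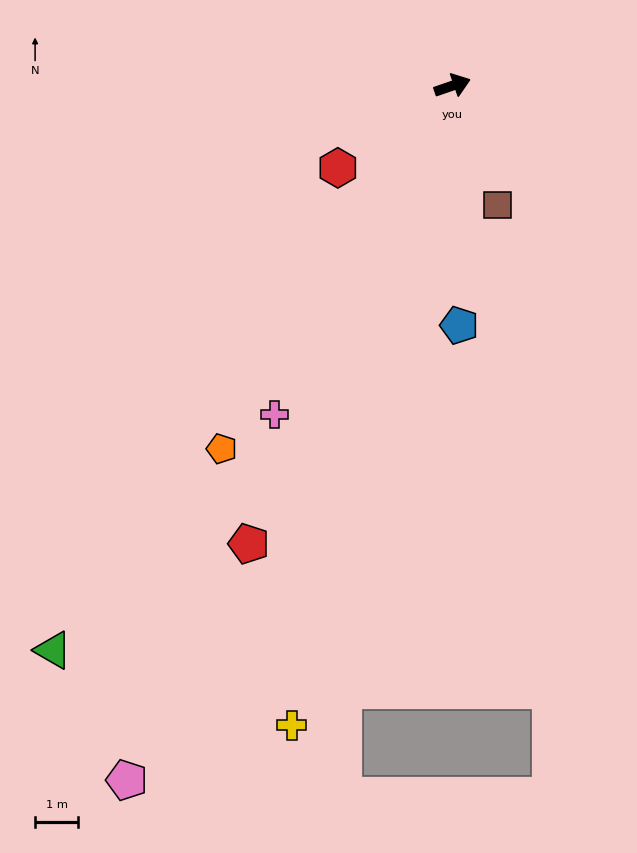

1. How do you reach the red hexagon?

turn right 163°, forward 3.3 m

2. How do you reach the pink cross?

turn right 137°, forward 8.7 m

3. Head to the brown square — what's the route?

turn right 88°, forward 2.9 m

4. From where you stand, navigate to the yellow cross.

turn right 123°, forward 15.3 m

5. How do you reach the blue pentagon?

turn right 107°, forward 5.5 m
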